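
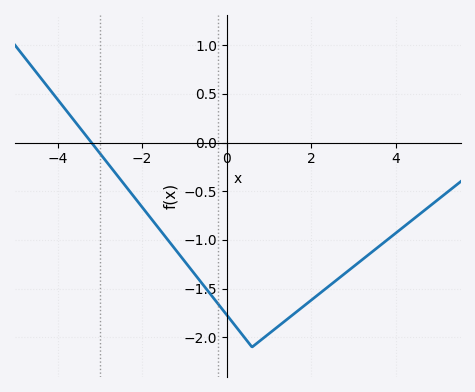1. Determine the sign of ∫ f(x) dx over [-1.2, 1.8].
negative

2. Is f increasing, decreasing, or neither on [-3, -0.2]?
decreasing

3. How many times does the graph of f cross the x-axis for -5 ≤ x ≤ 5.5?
1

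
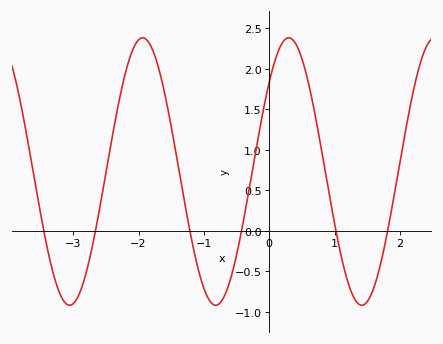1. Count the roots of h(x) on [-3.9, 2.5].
6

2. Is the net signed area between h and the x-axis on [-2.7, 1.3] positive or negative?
positive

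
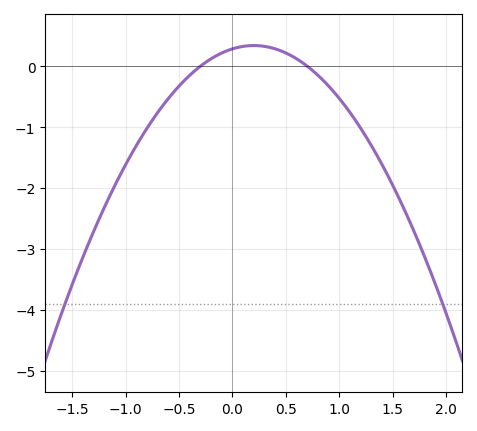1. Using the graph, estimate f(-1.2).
-2.3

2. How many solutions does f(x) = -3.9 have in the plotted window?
2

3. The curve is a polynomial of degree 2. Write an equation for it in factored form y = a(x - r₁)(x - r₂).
y = -1.36(x + 0.3)(x - 0.7)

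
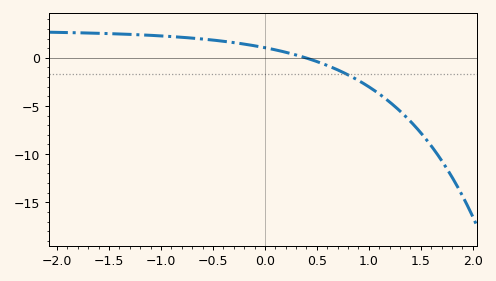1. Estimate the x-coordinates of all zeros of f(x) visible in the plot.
0.392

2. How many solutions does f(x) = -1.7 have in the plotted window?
1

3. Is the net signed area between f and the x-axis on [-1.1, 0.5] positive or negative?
positive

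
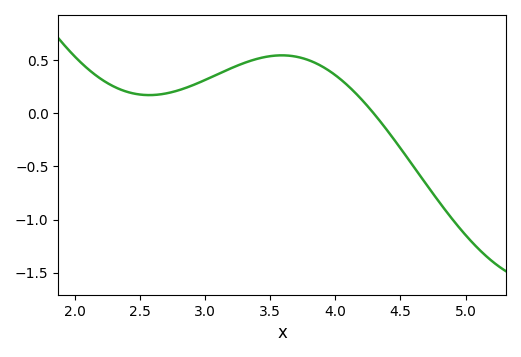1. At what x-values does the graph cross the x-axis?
4.29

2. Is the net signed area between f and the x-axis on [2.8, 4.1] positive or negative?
positive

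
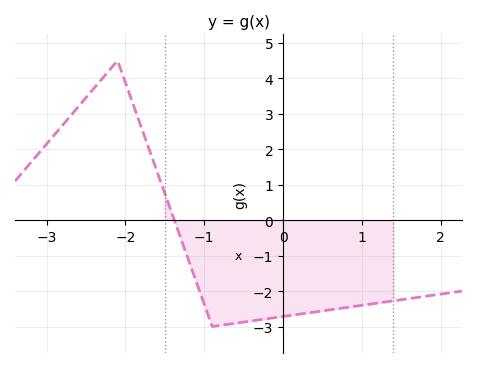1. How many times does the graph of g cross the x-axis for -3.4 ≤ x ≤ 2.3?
1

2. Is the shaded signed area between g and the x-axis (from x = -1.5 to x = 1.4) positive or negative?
negative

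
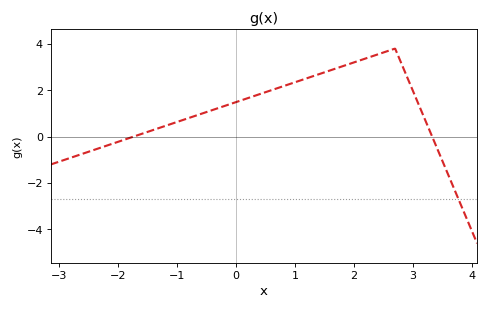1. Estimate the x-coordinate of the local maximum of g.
2.7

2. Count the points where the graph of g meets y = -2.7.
1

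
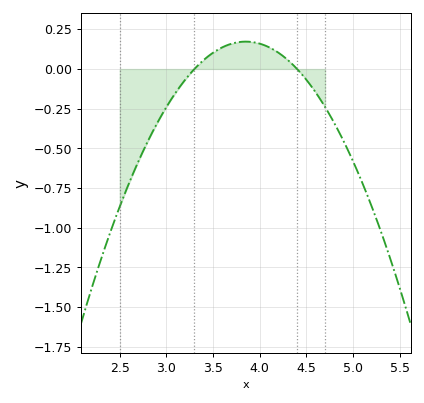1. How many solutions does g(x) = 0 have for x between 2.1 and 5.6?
2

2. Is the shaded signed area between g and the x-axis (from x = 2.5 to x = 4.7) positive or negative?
negative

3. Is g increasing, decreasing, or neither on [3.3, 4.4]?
neither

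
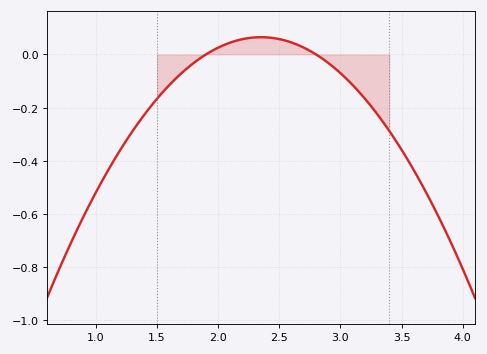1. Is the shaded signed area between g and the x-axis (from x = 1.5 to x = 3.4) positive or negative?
negative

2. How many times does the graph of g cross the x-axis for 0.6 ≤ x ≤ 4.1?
2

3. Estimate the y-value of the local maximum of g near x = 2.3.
0.06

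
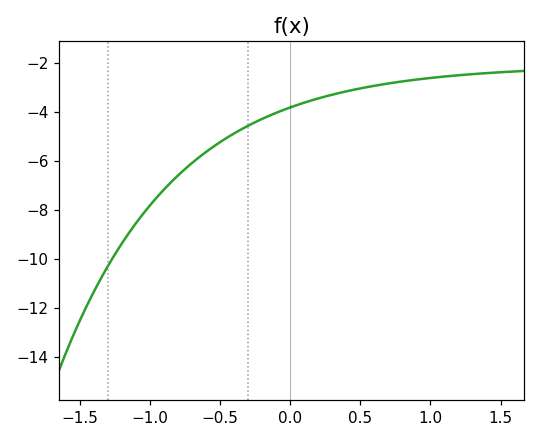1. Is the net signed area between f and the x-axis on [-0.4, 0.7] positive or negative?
negative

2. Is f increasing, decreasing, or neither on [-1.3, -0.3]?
increasing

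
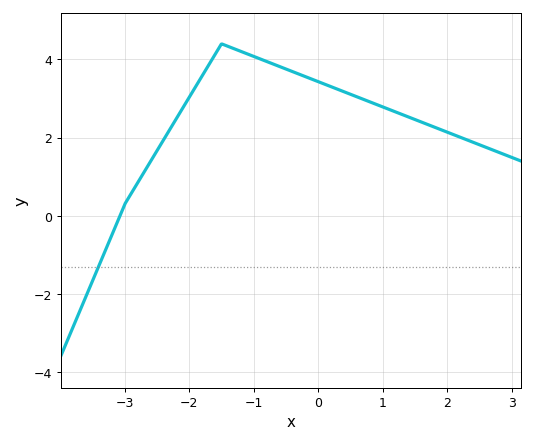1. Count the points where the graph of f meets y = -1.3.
1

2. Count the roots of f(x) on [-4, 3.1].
1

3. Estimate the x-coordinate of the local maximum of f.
-1.5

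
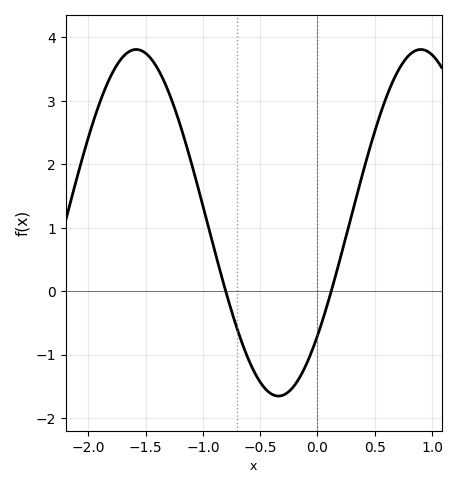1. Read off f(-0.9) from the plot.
0.7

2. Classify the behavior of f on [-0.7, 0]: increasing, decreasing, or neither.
neither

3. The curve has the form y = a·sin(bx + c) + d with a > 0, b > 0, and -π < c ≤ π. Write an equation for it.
y = 2.73sin(2.5x - 0.71) + 1.08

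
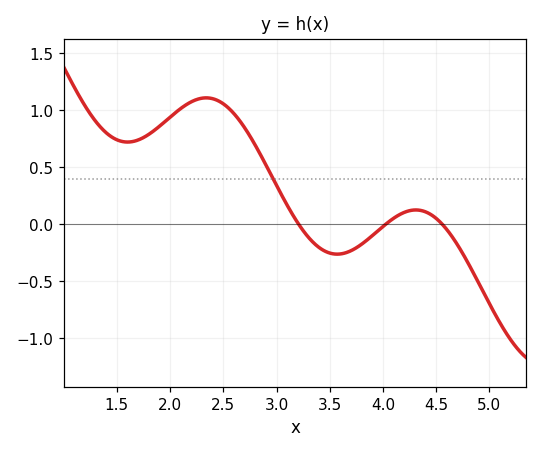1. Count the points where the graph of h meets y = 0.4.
1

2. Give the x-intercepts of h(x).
3.21, 4.03, 4.56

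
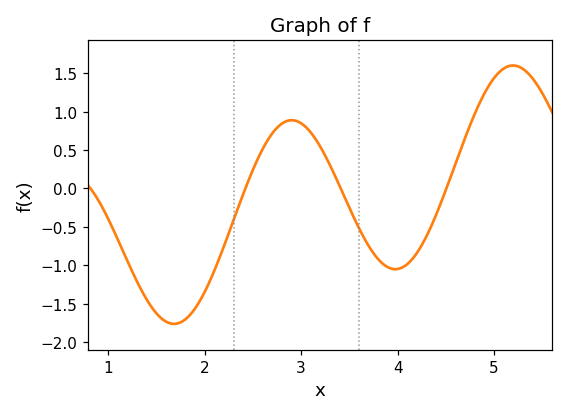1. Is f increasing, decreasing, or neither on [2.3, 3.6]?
neither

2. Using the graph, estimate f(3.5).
-0.249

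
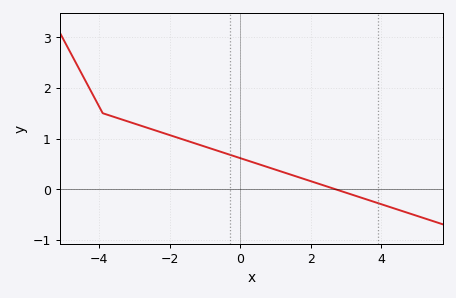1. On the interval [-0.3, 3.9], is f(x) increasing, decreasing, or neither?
decreasing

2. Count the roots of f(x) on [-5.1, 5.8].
1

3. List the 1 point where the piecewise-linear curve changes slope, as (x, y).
(-3.9, 1.5)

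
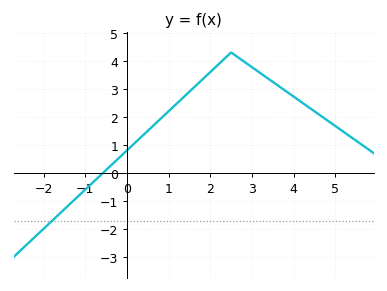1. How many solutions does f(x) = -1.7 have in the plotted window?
1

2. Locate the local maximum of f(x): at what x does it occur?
2.4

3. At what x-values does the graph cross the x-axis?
-0.6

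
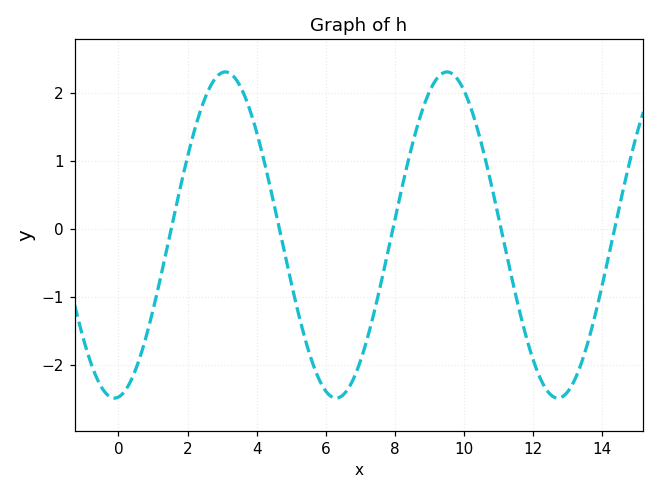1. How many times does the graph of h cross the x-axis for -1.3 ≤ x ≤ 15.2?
5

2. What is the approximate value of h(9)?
2.02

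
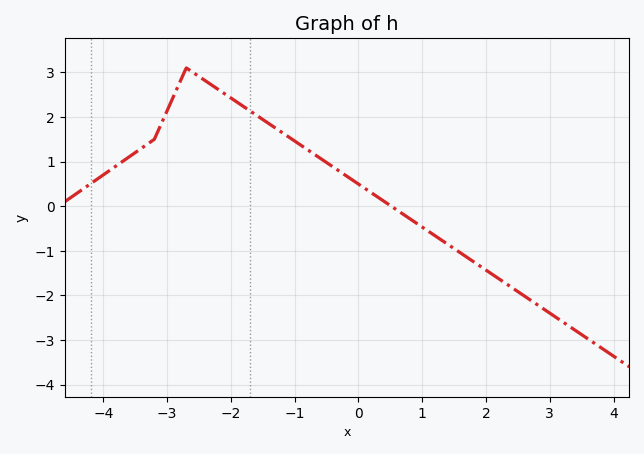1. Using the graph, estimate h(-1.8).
2.2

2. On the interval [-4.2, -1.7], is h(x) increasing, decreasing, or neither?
neither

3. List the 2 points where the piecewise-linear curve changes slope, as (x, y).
(-3.2, 1.5); (-2.7, 3.1)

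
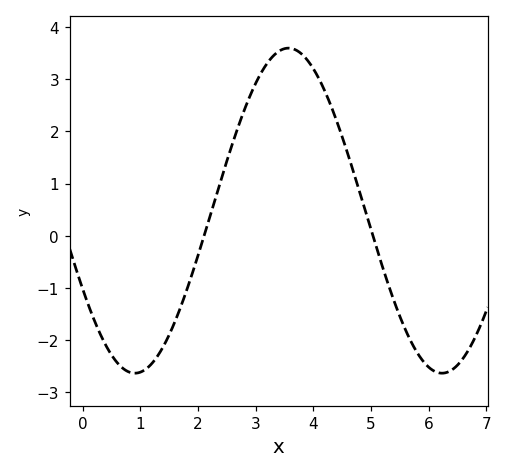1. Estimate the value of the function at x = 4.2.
2.77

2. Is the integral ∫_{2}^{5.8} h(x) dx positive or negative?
positive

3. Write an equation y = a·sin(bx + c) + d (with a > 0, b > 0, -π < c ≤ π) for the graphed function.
y = 3.12sin(1.18x - 2.64) + 0.48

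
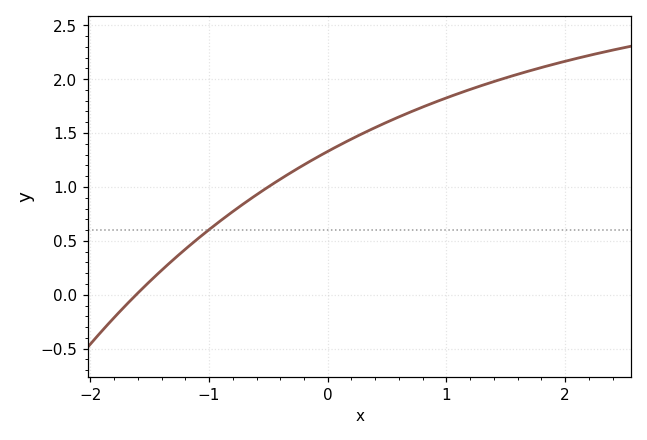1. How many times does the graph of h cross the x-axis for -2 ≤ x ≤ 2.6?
1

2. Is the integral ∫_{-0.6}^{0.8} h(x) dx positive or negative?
positive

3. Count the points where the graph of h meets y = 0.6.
1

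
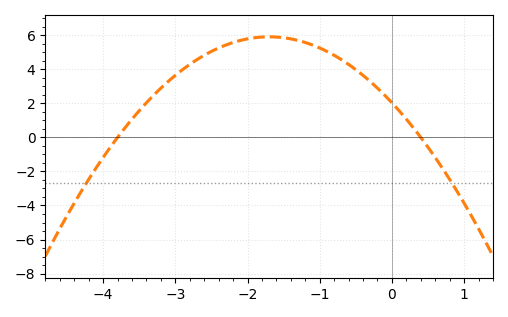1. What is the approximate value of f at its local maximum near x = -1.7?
5.91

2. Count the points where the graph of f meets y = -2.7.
2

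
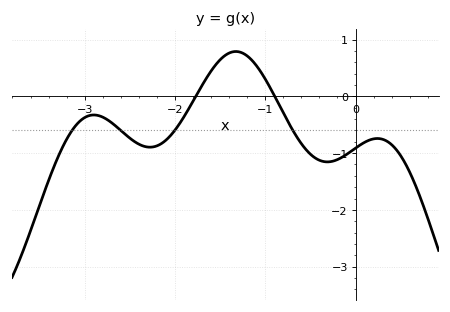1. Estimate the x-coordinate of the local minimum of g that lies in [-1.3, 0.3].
-0.3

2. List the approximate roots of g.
-1.8, -0.9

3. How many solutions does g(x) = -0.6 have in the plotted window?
4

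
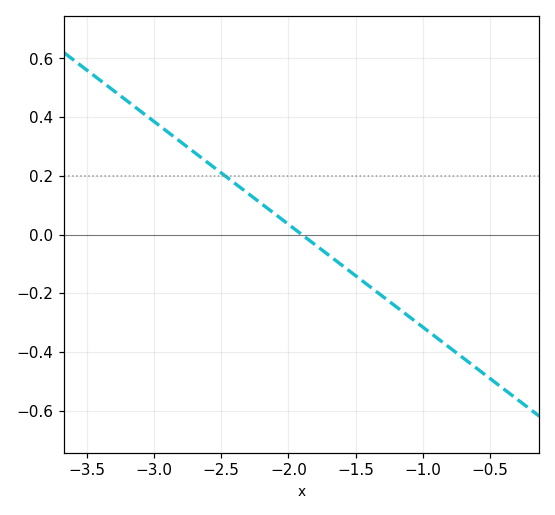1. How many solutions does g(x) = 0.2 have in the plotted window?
1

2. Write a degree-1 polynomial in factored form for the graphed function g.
y = -0.35(x + 1.9)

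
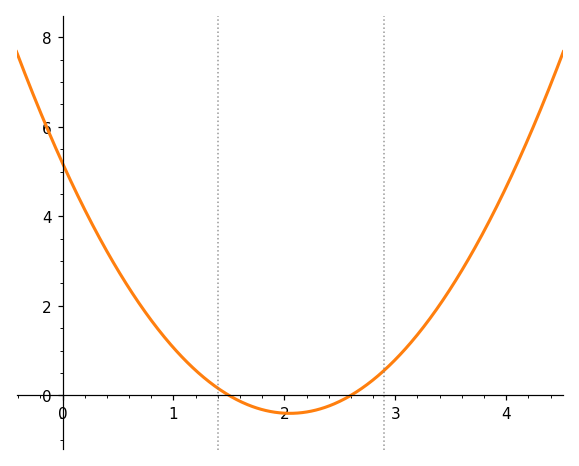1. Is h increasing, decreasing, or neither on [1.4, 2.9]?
neither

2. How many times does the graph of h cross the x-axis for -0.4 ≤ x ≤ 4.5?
2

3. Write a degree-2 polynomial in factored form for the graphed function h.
y = 1.33(x - 1.5)(x - 2.6)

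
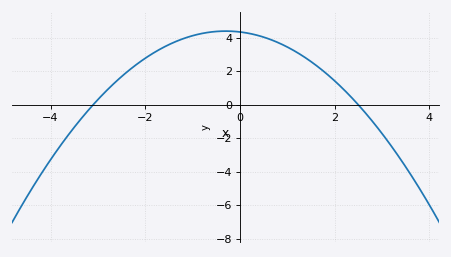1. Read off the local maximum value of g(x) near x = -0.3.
4.4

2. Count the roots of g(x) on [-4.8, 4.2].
2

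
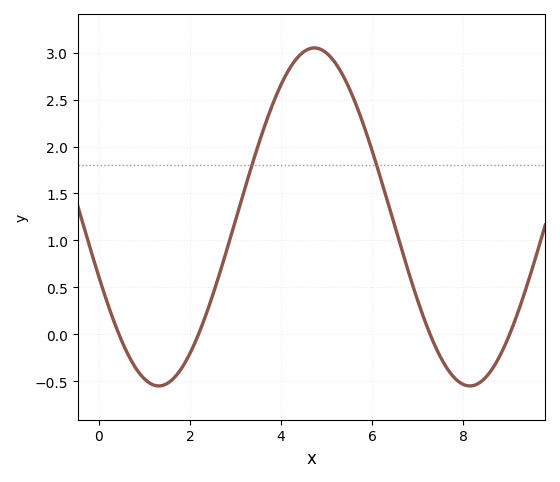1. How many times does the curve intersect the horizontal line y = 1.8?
2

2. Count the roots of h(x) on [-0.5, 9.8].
4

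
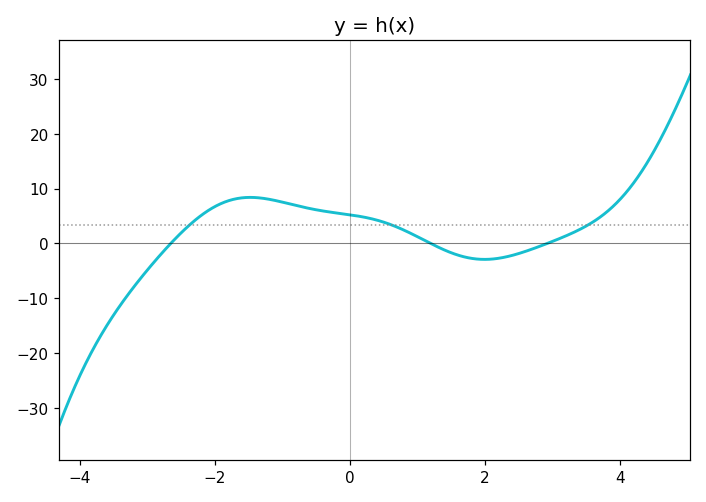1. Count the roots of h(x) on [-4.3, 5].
3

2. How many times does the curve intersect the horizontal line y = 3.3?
3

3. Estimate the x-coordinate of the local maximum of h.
-1.4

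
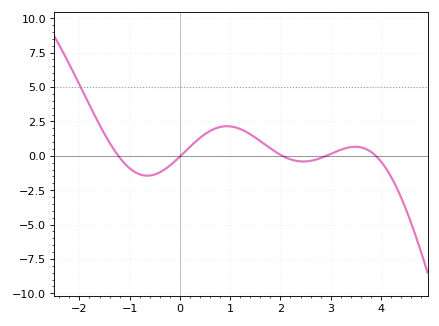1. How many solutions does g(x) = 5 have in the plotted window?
1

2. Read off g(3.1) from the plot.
0.2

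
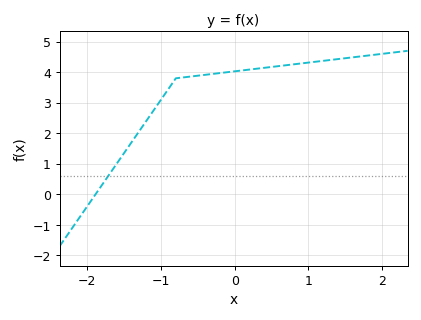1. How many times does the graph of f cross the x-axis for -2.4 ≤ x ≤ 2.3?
1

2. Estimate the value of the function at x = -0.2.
4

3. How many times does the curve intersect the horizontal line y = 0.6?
1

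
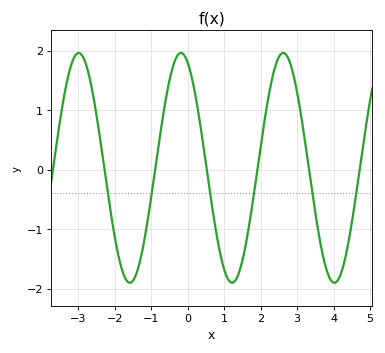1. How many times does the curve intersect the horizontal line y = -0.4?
6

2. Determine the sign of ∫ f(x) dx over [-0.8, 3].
positive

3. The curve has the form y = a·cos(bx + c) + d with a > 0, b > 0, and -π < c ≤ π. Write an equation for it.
y = 1.93cos(2.24x + 0.422) + 0.03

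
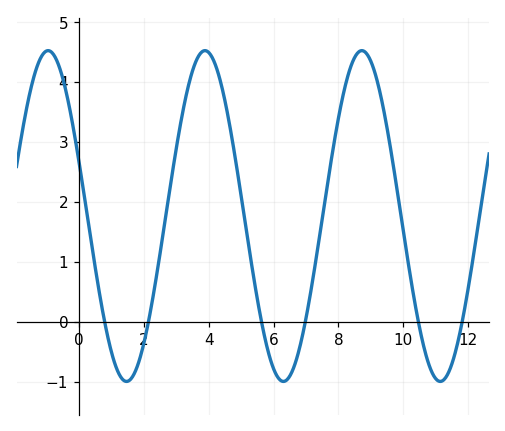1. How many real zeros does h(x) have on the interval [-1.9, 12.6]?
6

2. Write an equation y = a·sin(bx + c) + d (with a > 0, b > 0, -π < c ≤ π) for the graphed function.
y = 2.76sin(1.3x + 2.8) + 1.77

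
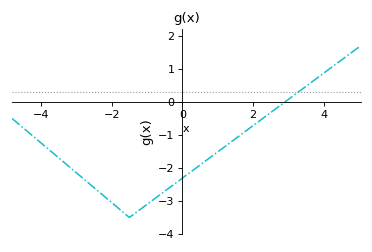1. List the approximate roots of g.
2.91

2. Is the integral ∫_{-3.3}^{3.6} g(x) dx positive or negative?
negative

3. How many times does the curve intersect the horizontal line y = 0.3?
1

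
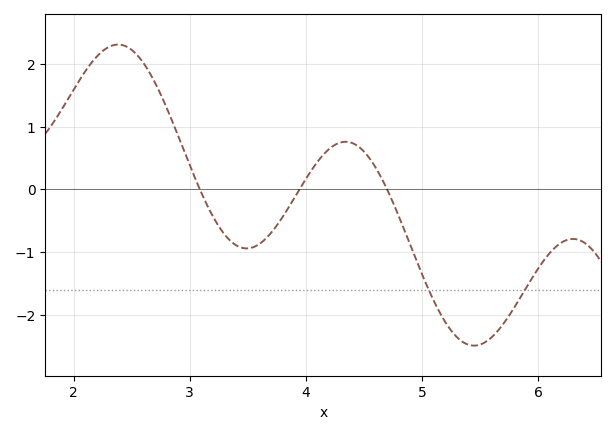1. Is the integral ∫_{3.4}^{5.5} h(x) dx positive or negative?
negative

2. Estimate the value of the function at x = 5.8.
-1.9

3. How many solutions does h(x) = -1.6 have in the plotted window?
2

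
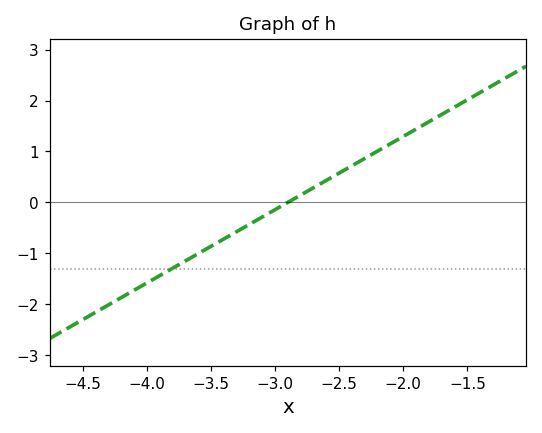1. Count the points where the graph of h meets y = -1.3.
1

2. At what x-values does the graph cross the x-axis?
-2.9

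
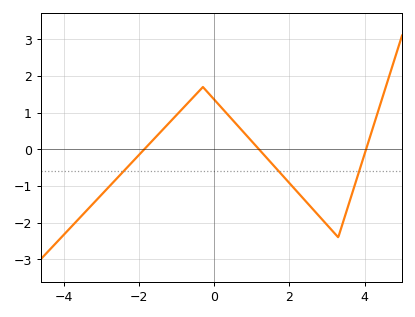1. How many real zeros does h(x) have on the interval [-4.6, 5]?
3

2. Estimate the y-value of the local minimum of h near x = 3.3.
-2.4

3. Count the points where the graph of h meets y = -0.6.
3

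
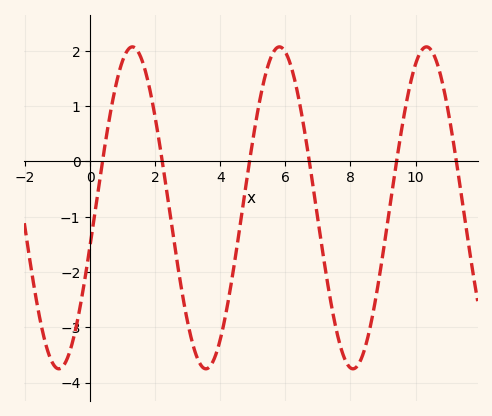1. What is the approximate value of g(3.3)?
-3.6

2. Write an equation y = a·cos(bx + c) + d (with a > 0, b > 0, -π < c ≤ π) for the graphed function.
y = 2.91cos(1.4x - 1.8) - 0.84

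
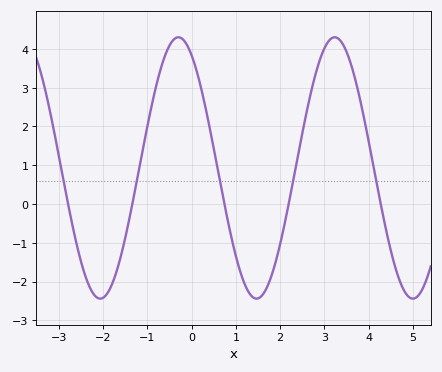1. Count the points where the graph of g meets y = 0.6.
5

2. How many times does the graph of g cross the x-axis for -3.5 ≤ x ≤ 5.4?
5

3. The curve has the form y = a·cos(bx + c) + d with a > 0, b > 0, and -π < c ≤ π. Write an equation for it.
y = 3.37cos(1.78x + 0.53) + 0.93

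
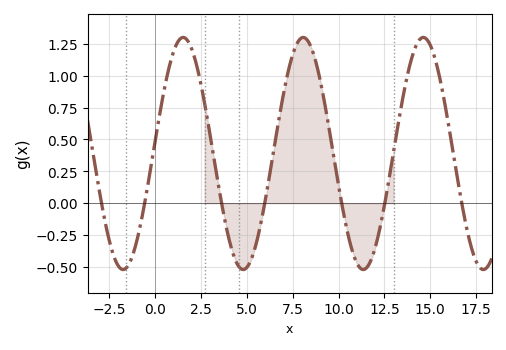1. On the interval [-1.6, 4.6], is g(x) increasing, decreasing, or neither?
neither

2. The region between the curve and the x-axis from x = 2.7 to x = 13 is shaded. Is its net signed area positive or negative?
positive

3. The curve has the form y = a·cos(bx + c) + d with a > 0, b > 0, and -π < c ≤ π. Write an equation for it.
y = 0.91cos(0.96x - 1.47) + 0.39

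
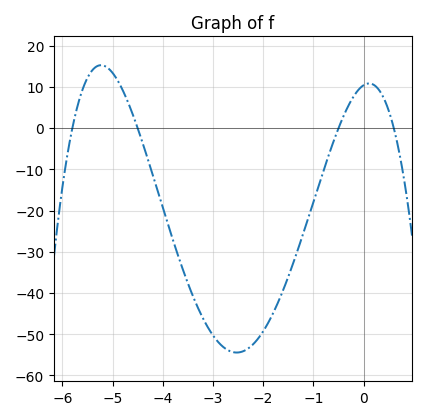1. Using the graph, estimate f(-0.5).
0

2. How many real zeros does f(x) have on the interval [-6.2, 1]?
4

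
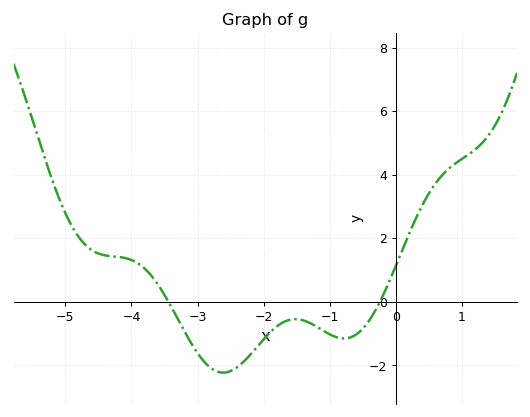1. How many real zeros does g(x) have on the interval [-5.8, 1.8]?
2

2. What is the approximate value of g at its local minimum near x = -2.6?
-2.2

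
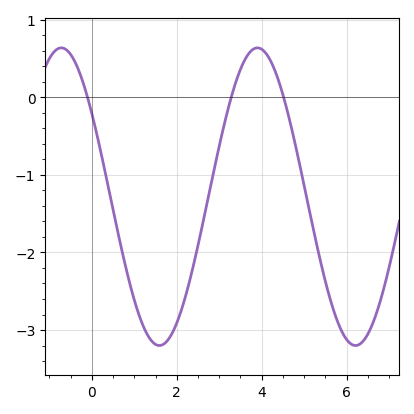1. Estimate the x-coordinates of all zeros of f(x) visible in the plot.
-0.2, 3.2, 4.6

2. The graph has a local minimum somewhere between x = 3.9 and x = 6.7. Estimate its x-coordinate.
6.2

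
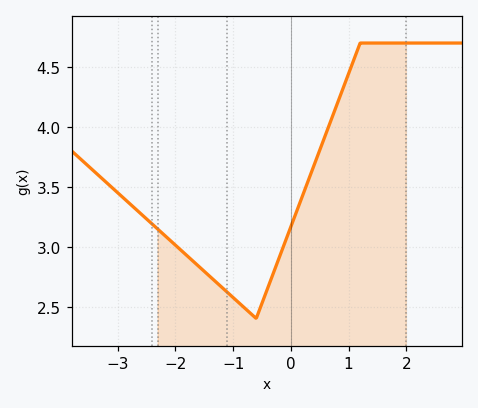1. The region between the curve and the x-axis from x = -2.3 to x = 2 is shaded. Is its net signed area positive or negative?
positive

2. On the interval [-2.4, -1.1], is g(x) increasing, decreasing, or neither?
decreasing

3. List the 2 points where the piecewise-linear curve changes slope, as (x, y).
(-0.6, 2.4); (1.2, 4.7)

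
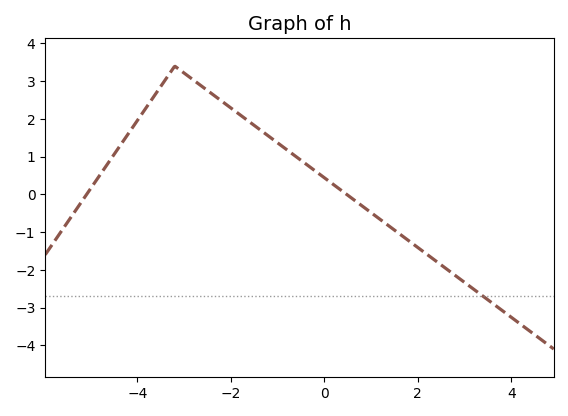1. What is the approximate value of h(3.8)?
-3.07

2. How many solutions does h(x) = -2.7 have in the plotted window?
1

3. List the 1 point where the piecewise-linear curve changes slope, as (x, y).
(-3.2, 3.4)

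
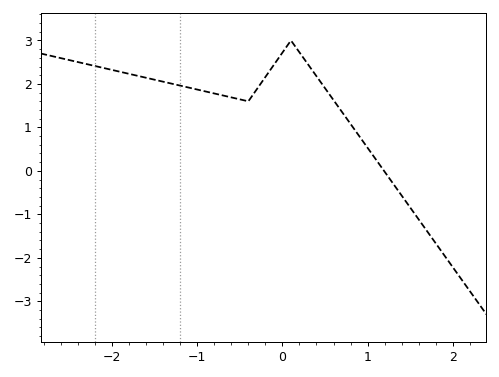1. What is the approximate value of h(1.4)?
-0.568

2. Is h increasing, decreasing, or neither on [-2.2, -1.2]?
decreasing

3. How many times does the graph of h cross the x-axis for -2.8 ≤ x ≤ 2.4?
1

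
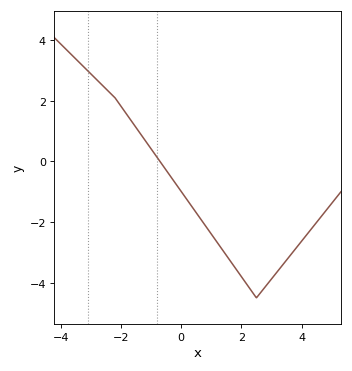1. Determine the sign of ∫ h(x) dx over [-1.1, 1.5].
negative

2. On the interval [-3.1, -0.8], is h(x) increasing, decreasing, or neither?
decreasing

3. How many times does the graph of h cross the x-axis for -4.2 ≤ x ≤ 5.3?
1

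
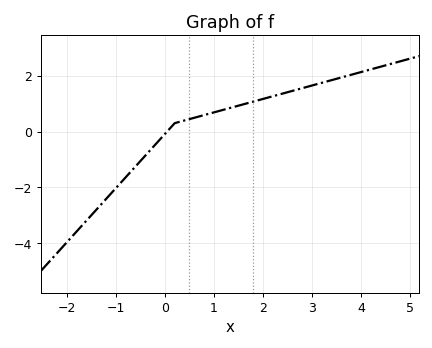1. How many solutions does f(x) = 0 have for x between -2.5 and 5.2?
1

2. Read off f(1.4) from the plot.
0.878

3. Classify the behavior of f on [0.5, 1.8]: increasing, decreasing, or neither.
increasing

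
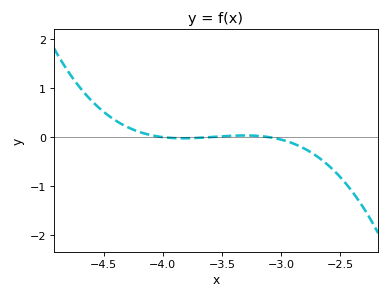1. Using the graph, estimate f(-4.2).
0.108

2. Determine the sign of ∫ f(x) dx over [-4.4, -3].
positive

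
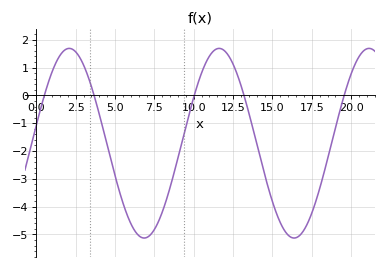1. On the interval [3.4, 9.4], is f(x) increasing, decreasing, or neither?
neither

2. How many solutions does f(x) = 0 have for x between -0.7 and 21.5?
5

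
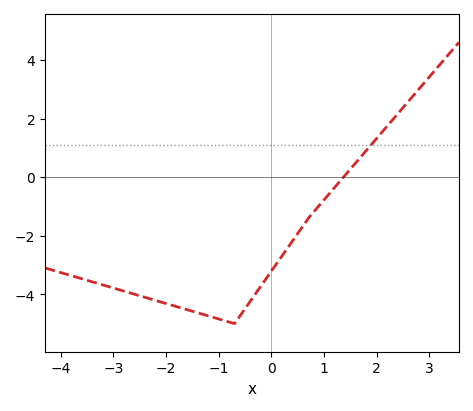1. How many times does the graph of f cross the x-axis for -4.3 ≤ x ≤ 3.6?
1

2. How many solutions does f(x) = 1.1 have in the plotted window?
1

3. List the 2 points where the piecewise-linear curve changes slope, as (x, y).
(-0.7, -5); (0.7, -1.4)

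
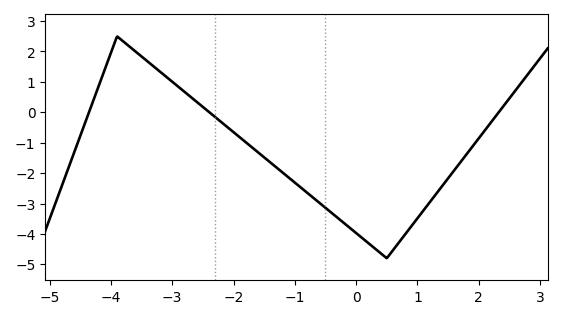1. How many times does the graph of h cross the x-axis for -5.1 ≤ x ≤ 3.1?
3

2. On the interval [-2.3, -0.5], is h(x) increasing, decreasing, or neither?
decreasing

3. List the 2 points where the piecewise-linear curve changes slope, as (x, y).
(-3.9, 2.5); (0.5, -4.8)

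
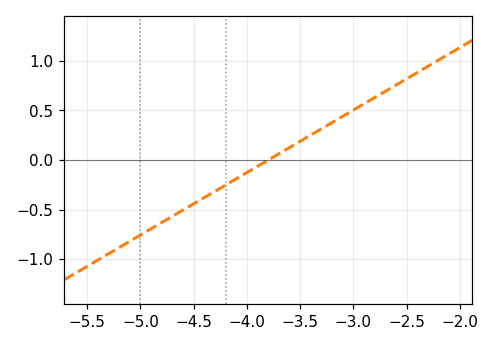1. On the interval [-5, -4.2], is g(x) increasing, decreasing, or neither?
increasing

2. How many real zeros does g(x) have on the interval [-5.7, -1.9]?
1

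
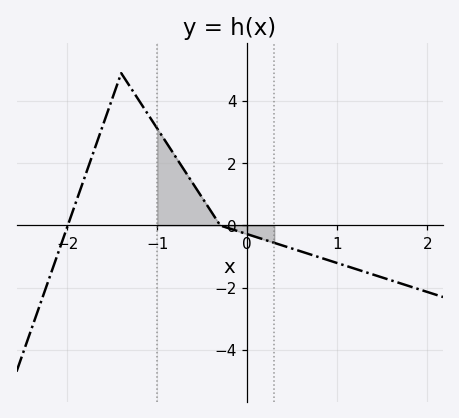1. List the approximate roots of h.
-2, -0.3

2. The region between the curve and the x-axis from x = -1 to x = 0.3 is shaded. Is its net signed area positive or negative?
positive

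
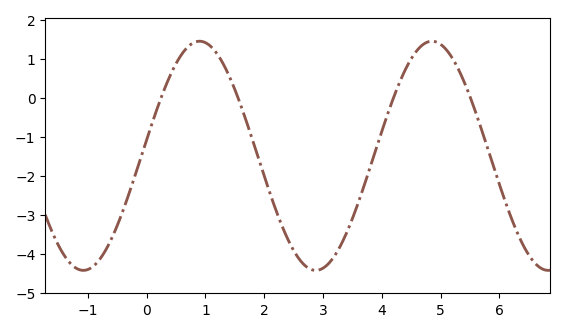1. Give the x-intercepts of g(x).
0.2, 1.6, 4.2, 5.6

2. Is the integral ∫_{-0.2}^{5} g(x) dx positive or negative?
negative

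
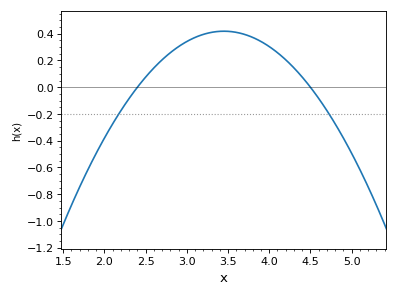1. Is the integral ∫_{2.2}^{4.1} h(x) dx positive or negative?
positive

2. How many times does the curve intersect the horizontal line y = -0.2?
2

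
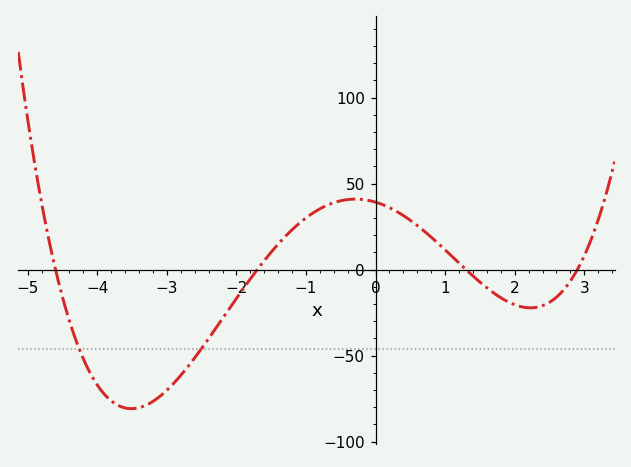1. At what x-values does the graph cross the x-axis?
-4.6, -1.7, 1.3, 2.9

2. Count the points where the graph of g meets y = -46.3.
2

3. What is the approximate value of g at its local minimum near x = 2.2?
-22.2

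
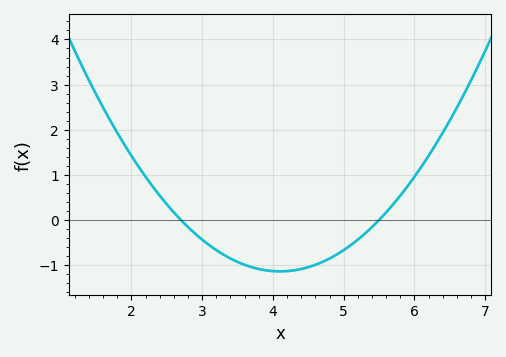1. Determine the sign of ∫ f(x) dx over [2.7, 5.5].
negative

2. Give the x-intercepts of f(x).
2.7, 5.5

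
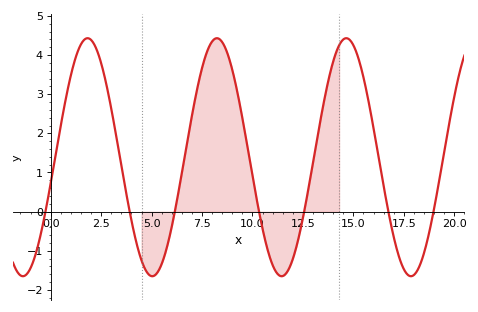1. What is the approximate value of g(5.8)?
-0.8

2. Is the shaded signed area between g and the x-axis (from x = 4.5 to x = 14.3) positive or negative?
positive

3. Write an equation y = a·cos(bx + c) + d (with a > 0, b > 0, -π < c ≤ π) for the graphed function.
y = 3.04cos(0.98x - 1.8) + 1.39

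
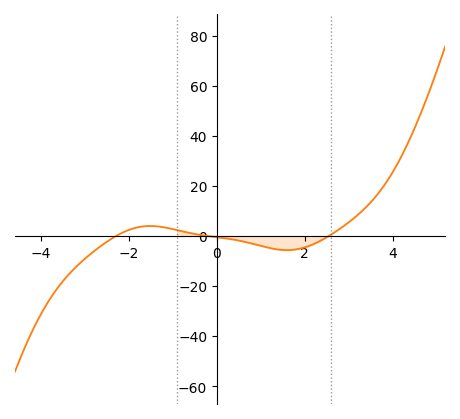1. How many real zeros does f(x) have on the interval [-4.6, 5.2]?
3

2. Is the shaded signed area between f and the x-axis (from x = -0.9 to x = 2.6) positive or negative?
negative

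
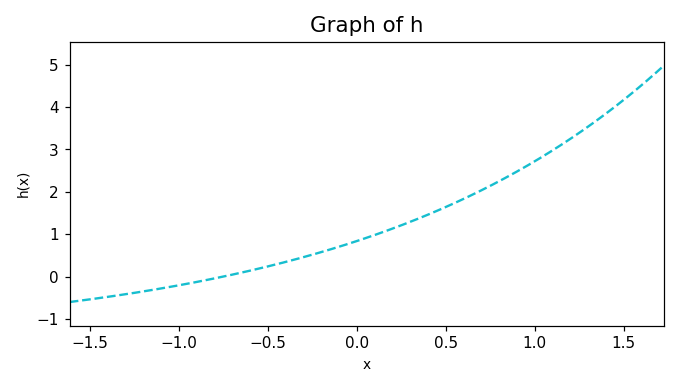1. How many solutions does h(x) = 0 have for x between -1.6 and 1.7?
1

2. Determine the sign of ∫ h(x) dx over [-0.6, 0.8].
positive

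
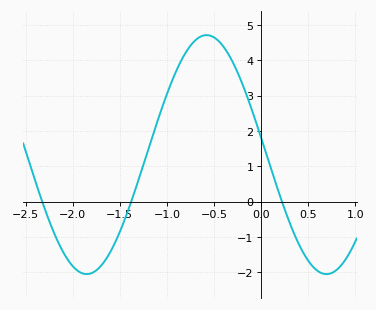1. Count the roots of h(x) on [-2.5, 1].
3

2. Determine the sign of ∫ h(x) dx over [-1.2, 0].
positive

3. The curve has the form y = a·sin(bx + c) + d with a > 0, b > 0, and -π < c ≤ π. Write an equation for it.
y = 3.38sin(2.5x + 3) + 1.33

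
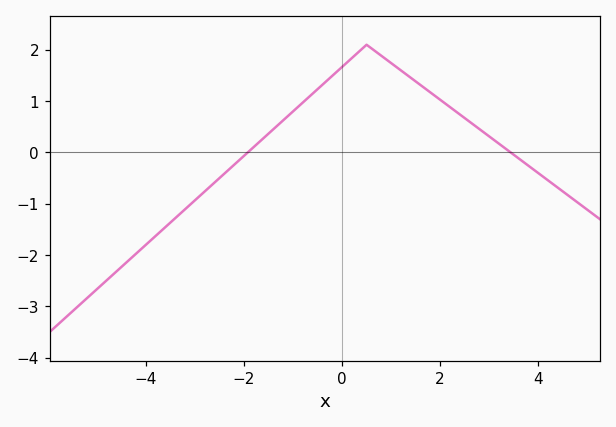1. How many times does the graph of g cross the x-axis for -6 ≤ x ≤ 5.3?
2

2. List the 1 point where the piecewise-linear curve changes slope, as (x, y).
(0.5, 2.1)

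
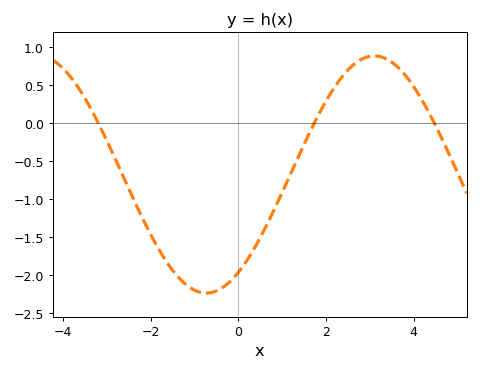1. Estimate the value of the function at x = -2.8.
-0.484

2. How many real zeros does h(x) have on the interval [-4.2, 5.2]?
3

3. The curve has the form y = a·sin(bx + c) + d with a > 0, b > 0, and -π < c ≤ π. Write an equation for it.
y = 1.56sin(0.82x - 0.972) - 0.68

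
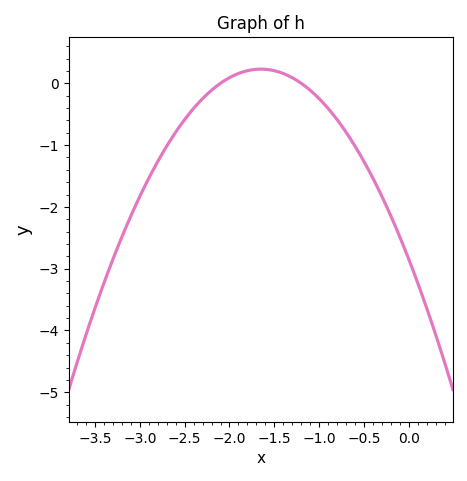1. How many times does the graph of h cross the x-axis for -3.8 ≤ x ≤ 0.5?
2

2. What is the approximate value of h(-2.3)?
-0.249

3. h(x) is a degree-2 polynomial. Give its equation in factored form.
y = -1.13(x + 2.1)(x + 1.2)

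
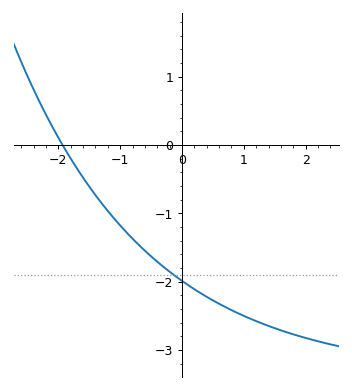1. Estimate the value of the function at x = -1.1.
-1.07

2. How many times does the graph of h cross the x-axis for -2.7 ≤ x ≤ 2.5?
1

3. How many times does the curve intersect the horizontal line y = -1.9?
1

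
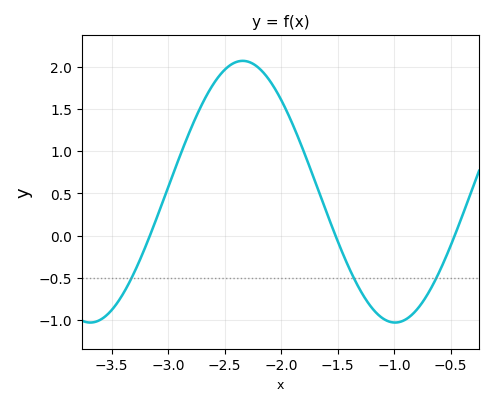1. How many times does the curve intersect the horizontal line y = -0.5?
3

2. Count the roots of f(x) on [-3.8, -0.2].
3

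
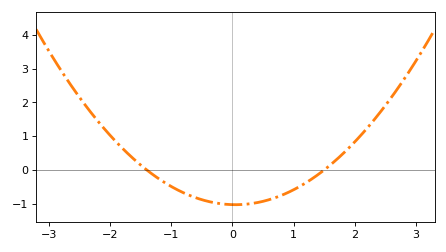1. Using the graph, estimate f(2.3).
1.45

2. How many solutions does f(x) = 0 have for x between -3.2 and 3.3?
2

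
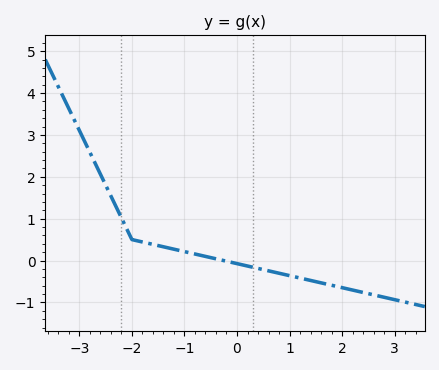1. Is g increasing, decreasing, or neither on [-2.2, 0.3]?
decreasing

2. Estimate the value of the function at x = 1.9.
-0.6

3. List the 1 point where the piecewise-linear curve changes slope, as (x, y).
(-2, 0.5)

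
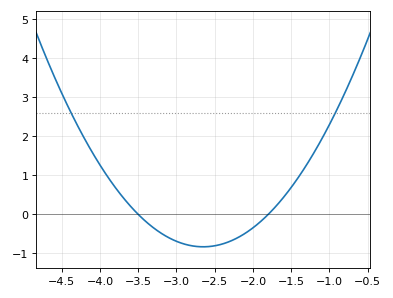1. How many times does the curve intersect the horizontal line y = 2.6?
2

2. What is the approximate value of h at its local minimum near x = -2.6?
-0.831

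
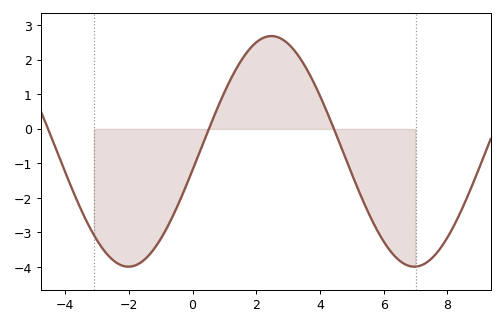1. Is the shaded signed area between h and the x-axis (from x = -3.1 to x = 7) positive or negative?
negative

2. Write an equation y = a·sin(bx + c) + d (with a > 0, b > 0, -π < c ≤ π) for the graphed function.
y = 3.34sin(0.7x - 0.16) - 0.65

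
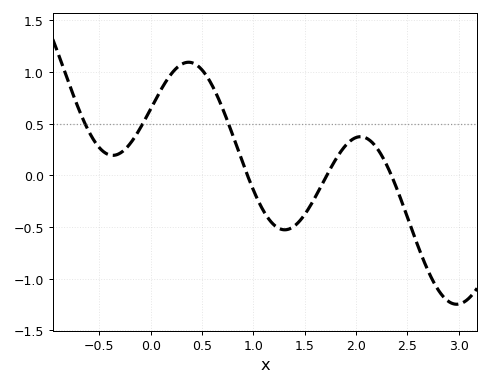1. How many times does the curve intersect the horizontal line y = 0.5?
3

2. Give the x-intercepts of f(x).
0.943, 1.72, 2.35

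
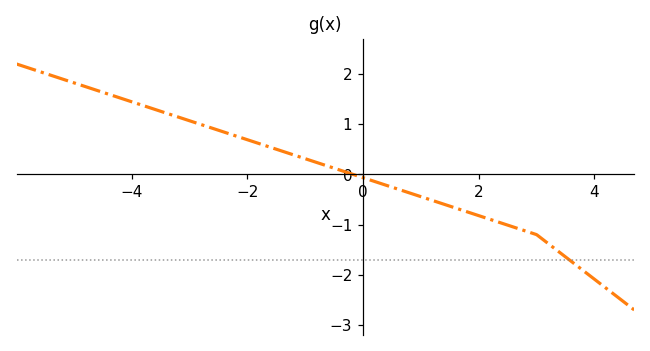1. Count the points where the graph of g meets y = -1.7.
1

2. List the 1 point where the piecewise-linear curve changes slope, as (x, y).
(3, -1.2)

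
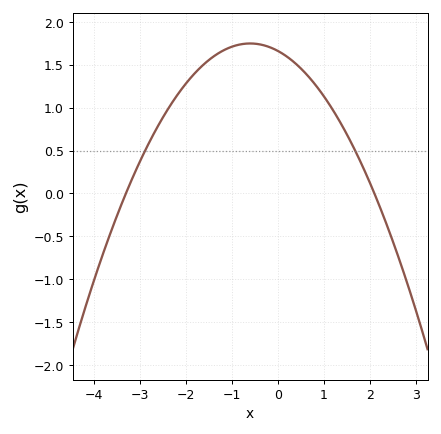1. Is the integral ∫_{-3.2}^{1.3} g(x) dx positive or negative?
positive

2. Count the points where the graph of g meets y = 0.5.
2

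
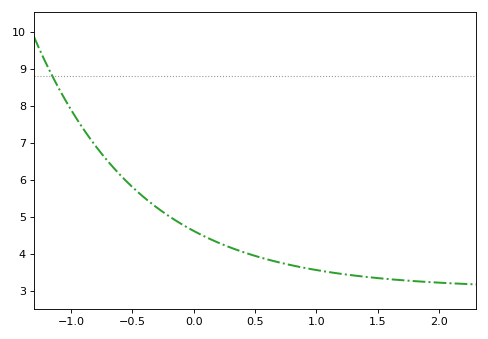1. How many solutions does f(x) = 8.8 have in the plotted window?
1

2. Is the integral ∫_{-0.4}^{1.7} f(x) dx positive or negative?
positive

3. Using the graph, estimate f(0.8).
3.7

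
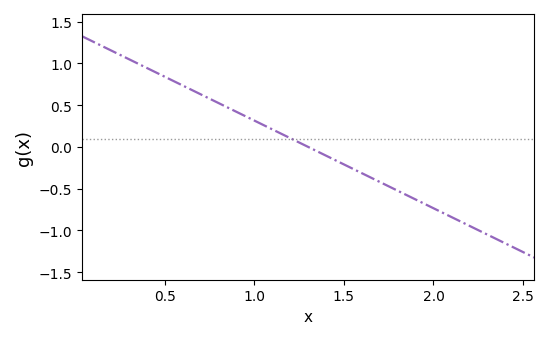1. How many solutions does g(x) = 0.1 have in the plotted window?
1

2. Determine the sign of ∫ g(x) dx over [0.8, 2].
negative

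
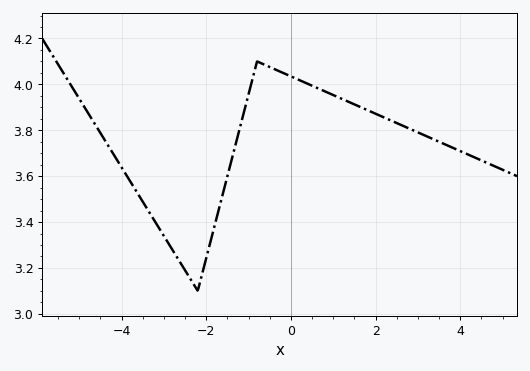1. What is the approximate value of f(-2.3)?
3.13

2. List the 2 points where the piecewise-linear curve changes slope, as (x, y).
(-2.2, 3.1); (-0.8, 4.1)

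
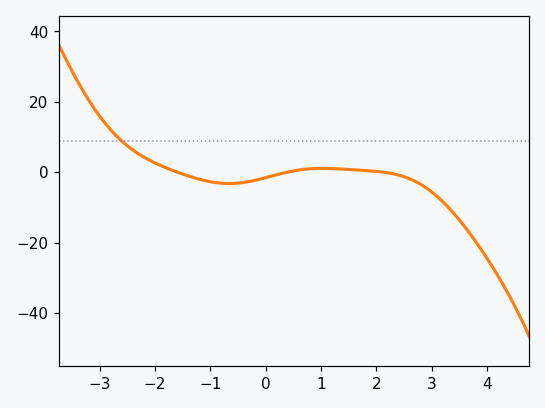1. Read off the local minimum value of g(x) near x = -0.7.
-3.19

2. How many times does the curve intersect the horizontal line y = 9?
1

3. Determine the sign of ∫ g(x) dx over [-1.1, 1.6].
negative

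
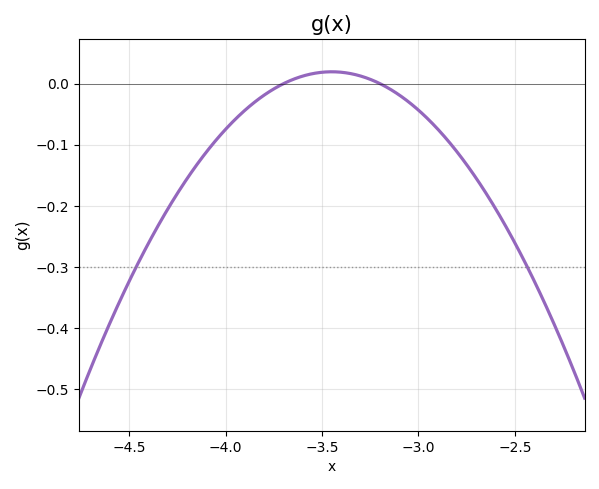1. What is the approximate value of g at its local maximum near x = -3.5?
0.019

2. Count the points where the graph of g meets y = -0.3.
2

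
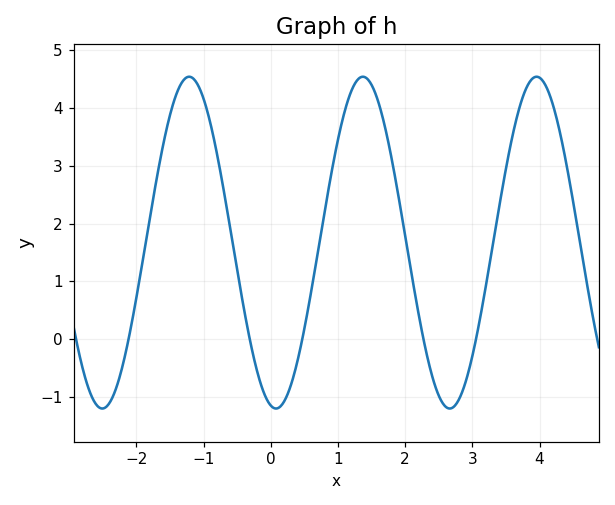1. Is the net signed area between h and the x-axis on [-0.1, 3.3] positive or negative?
positive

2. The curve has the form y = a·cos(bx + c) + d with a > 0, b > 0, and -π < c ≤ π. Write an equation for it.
y = 2.87cos(2.4x + 3) + 1.67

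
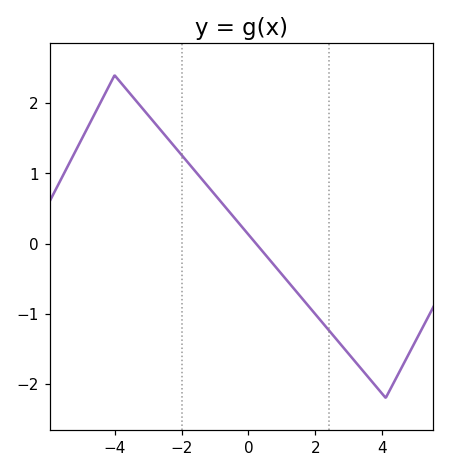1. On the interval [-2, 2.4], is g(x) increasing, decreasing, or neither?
decreasing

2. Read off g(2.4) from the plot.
-1.23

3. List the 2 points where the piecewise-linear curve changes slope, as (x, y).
(-4, 2.4); (4.1, -2.2)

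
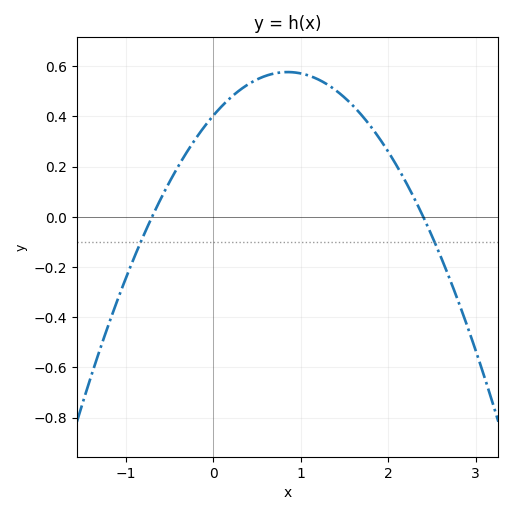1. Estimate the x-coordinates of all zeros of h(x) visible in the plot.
-0.7, 2.4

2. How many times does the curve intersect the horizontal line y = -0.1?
2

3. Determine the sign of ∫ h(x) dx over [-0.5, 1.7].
positive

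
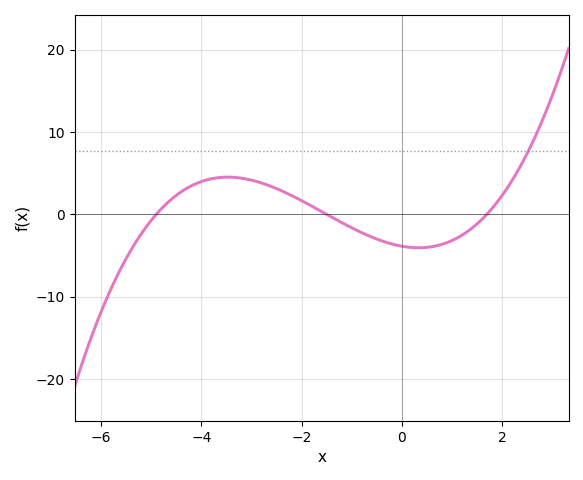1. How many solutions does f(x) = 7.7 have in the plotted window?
1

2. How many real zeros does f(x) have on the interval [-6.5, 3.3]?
3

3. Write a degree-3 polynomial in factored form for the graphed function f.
y = 0.31(x + 4.9)(x + 1.5)(x - 1.7)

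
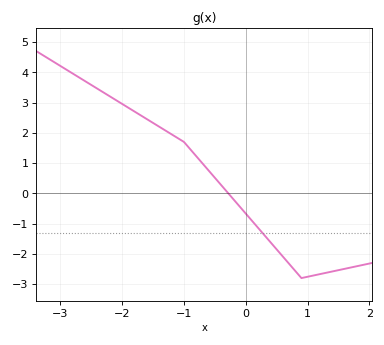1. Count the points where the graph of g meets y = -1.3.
1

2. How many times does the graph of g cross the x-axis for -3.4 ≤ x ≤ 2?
1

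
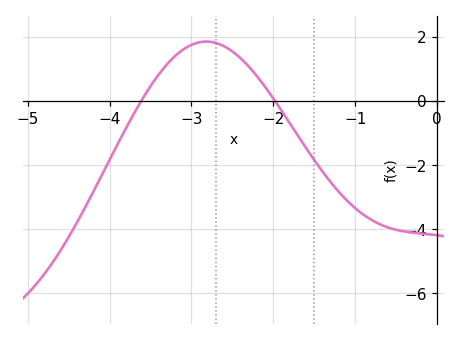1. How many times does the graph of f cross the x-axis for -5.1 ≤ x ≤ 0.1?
2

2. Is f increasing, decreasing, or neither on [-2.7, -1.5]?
decreasing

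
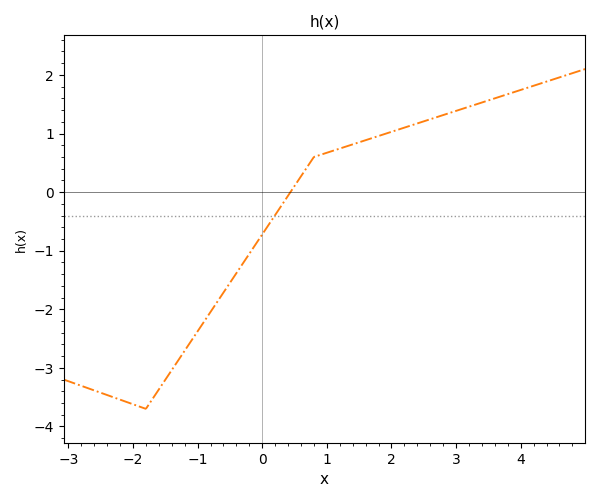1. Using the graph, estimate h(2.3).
1.1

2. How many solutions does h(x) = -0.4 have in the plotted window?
1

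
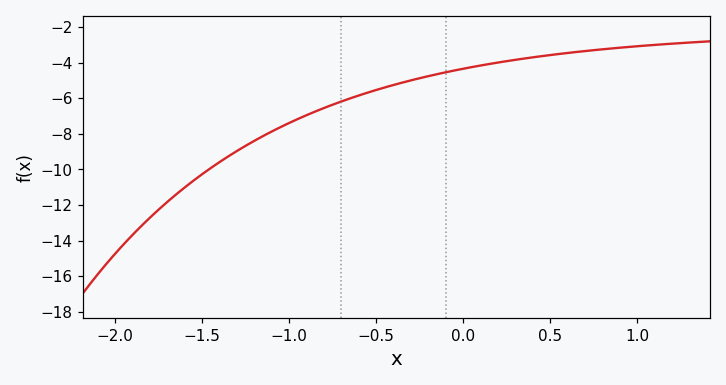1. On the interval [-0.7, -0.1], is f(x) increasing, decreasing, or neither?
increasing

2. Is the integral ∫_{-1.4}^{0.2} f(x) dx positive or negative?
negative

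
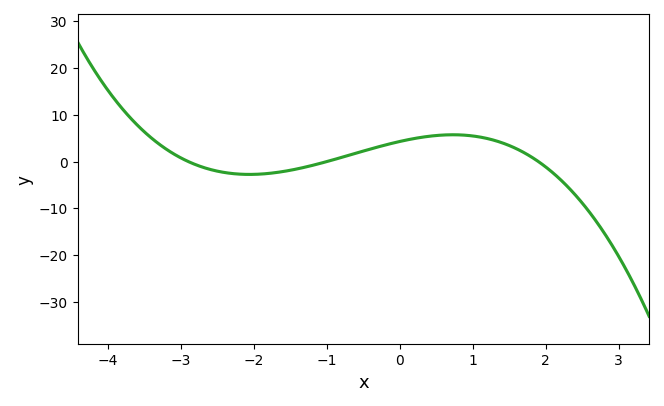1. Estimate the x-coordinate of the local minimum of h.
-2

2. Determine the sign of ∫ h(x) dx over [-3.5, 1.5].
positive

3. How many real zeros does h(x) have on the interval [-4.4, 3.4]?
3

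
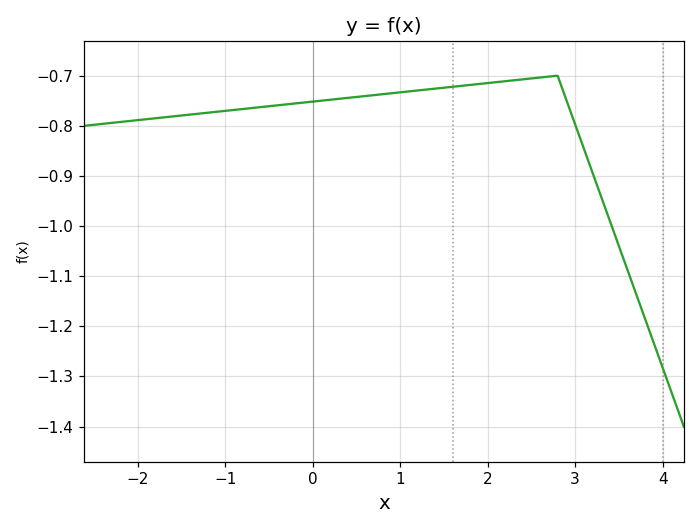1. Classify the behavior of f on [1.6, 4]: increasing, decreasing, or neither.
neither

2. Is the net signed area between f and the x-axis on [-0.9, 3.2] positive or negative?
negative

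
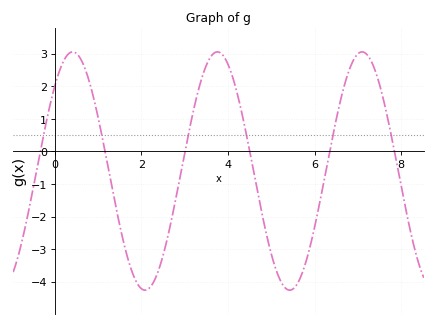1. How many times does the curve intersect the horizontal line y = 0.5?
6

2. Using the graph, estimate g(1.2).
-0.256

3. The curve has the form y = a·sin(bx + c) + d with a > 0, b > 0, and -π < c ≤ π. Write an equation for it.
y = 3.66sin(1.88x + 0.792) - 0.6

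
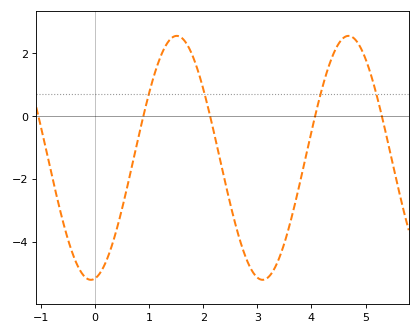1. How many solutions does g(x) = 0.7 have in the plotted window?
4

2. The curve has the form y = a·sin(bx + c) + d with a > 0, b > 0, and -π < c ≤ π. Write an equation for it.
y = 3.88sin(1.98x - 1.42) - 1.33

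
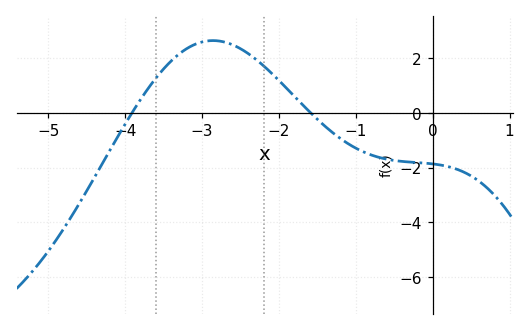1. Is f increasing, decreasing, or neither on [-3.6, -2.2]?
neither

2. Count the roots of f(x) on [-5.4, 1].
2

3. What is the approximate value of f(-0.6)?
-1.6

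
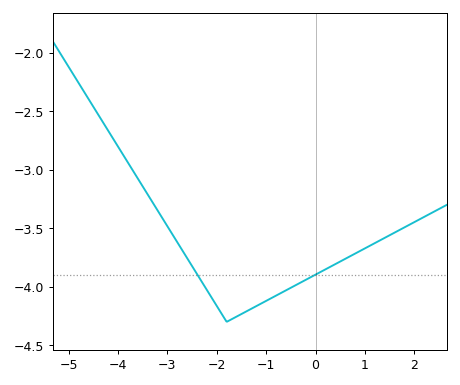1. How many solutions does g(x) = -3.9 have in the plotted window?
2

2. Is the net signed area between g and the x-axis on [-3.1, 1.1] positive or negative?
negative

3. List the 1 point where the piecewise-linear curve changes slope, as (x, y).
(-1.8, -4.3)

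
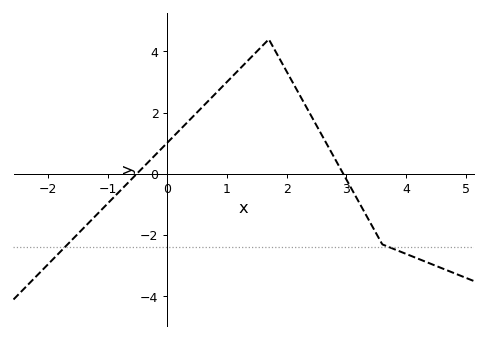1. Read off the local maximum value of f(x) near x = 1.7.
4.4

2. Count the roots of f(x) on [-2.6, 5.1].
2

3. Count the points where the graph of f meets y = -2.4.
2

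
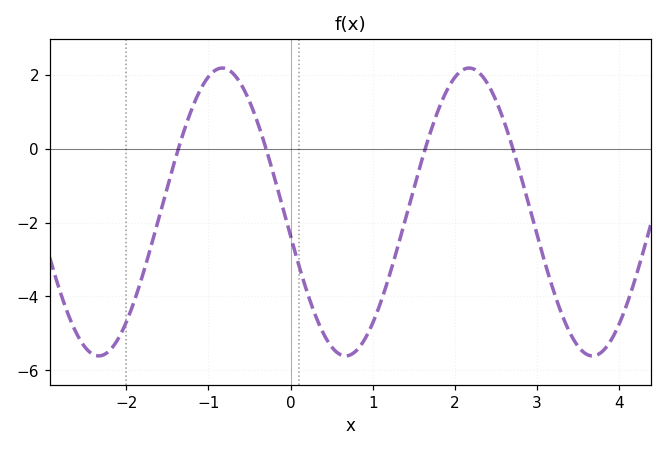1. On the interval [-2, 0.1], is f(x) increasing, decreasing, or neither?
neither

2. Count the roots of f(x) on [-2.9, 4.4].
4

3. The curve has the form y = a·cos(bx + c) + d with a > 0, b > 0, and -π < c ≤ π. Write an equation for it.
y = 3.9cos(2.09x + 1.74) - 1.71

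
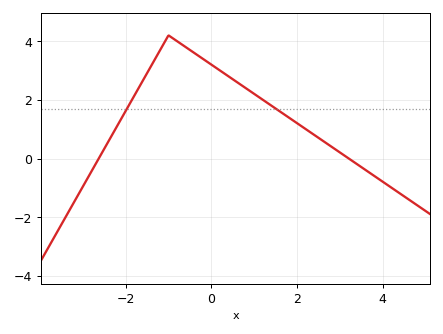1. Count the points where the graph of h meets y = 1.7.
2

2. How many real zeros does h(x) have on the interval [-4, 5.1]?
2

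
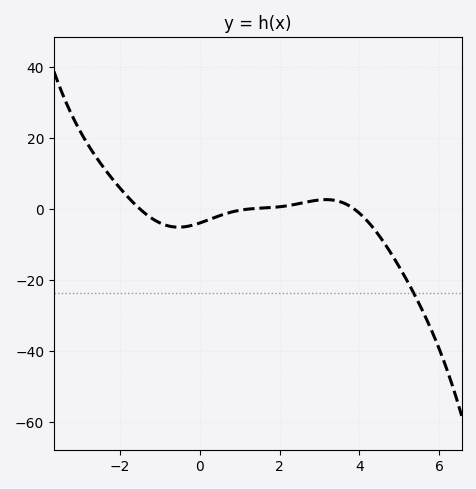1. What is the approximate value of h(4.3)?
-4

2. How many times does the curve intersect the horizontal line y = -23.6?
1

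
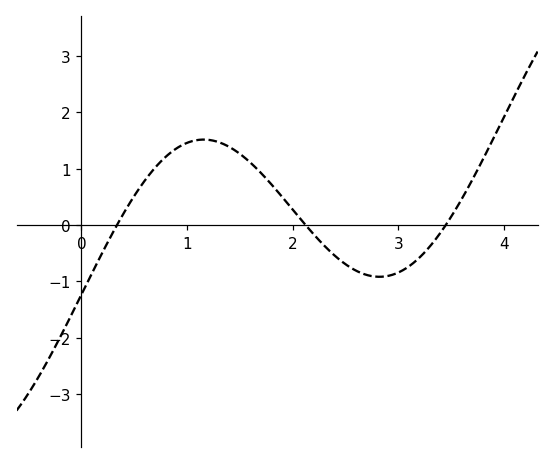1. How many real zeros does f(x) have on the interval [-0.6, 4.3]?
3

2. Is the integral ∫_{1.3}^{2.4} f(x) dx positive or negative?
positive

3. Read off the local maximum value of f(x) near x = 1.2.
1.5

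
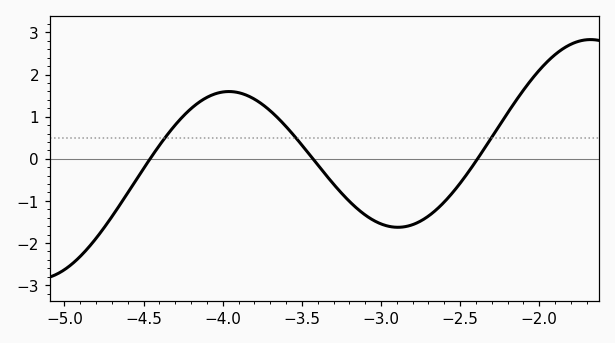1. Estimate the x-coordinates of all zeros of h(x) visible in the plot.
-4.46, -3.43, -2.39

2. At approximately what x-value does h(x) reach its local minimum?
-2.89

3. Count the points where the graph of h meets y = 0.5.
3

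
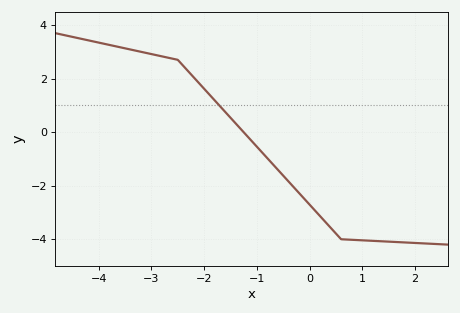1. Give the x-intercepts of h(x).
-1.25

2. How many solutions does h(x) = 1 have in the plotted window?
1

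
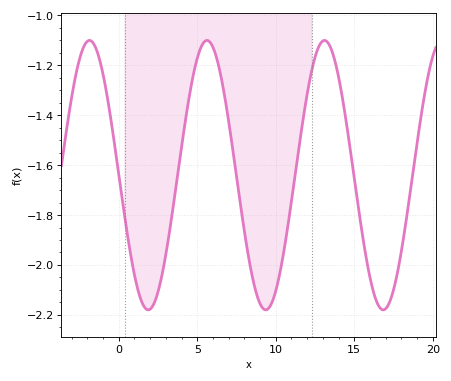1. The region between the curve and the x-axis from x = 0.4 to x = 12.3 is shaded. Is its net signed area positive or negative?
negative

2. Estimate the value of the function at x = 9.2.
-2.18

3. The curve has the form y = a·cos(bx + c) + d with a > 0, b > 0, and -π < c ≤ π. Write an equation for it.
y = 0.54cos(0.84x + 1.56) - 1.64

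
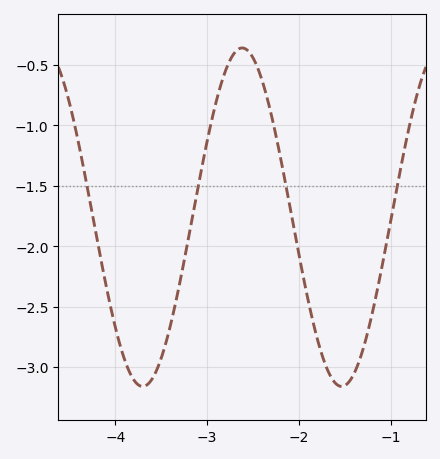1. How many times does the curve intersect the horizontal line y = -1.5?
4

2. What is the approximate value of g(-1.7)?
-3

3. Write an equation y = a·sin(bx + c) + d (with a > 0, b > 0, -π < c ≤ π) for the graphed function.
y = 1.4sin(2.9x + 2.9) - 1.76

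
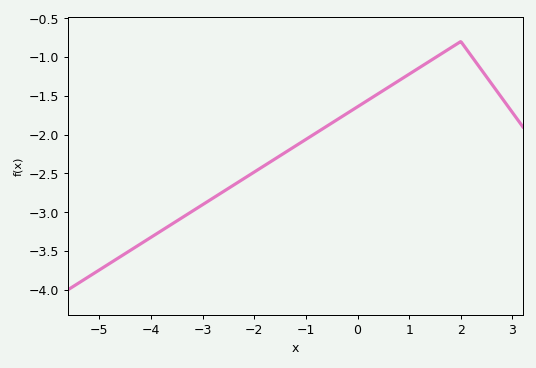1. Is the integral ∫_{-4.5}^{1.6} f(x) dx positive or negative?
negative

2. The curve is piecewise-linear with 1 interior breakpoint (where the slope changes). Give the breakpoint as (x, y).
(2, -0.8)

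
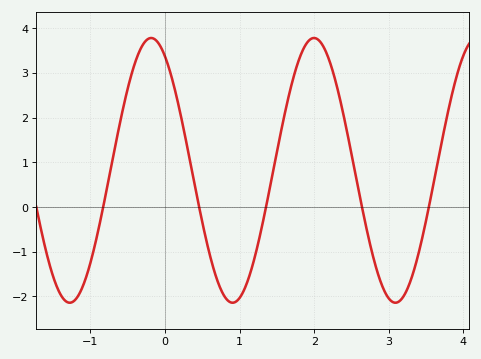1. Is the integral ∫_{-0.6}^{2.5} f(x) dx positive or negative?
positive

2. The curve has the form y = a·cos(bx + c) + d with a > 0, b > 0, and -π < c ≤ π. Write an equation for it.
y = 2.96cos(2.88x + 0.532) + 0.82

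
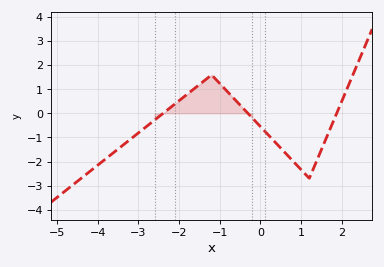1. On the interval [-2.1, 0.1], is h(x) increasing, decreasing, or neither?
neither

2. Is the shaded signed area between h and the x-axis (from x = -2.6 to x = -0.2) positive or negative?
positive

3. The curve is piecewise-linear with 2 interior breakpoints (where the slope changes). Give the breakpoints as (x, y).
(-1.2, 1.6); (1.2, -2.7)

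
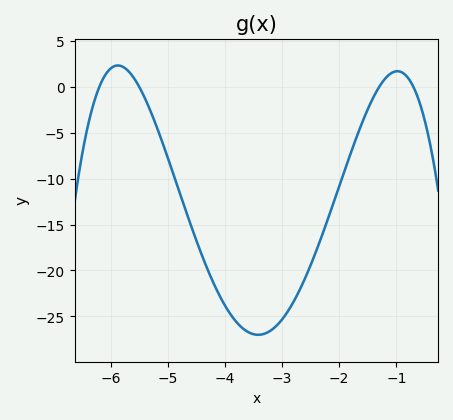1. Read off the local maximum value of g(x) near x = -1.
1.5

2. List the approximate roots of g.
-6.2, -5.5, -1.3, -0.7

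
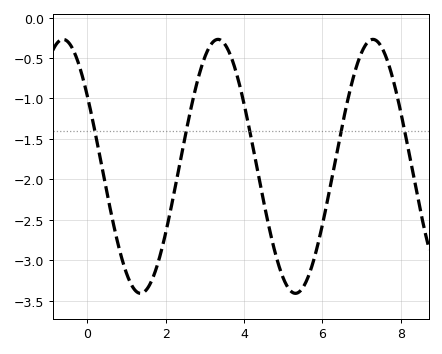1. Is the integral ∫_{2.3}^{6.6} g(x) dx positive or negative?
negative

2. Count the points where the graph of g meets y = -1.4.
5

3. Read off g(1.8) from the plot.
-3.05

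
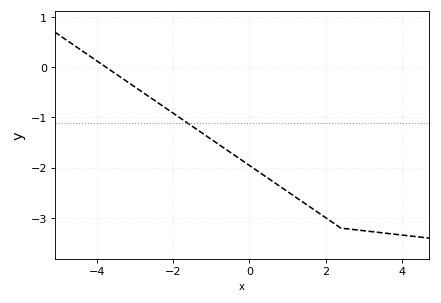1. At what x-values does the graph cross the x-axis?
-3.76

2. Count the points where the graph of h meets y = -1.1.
1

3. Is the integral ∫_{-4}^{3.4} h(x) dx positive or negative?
negative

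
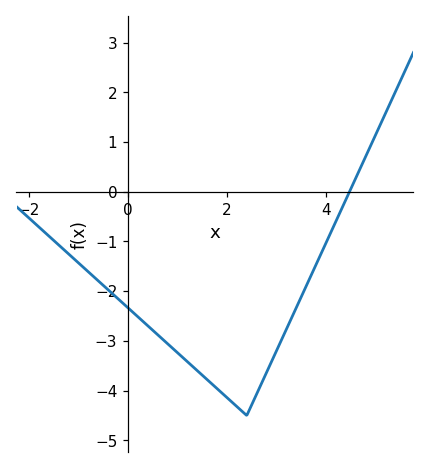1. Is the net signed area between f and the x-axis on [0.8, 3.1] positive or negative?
negative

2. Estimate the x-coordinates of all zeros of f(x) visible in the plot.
4.4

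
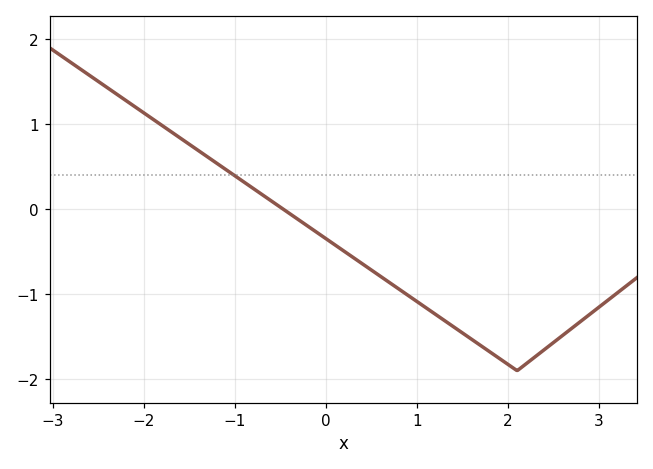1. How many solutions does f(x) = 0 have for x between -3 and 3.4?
1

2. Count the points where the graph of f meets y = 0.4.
1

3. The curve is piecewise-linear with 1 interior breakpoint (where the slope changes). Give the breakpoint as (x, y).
(2.1, -1.9)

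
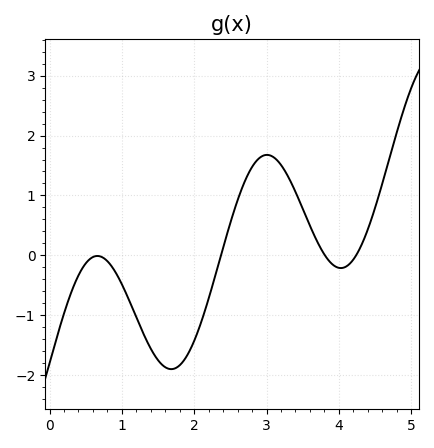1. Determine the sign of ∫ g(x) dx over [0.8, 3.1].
negative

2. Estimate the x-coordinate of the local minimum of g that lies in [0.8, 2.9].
1.68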